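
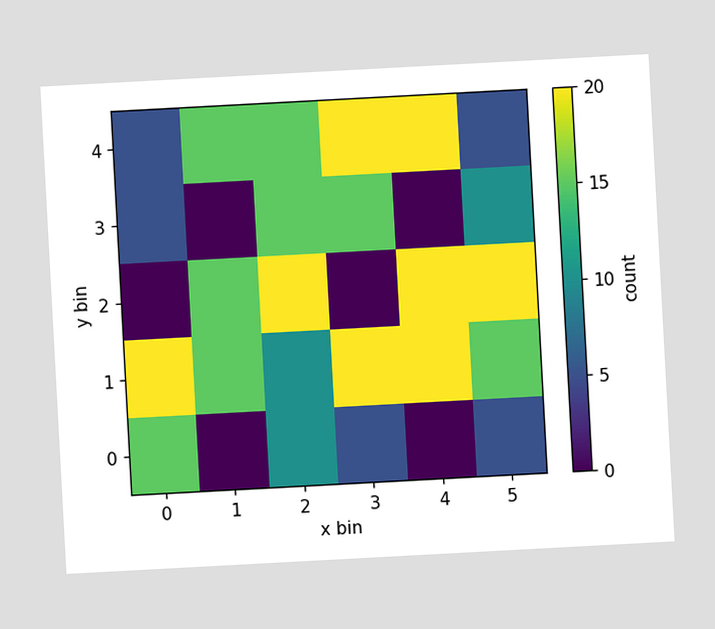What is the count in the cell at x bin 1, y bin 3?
0

The chart is tilted about 3° counter-clockwise. Matching the cell (1, 3) against the colorbar gives 0.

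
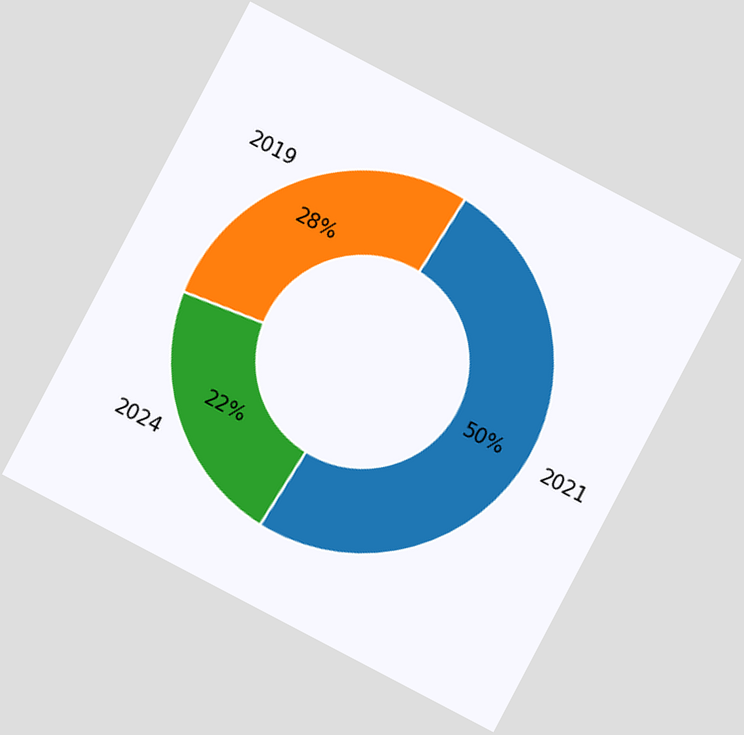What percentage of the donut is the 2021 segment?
The chart is tilted about 28° clockwise. The 2021 segment takes up 50% of the ring.

50%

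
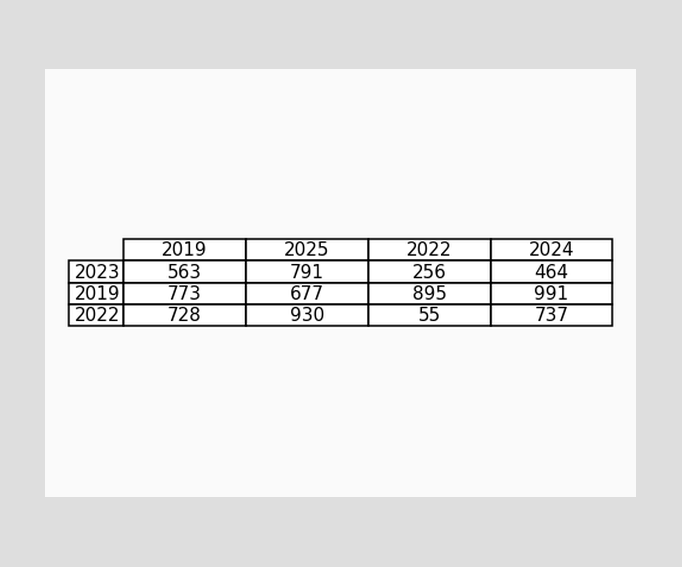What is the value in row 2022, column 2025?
930

The (2022, 2025) cell reads 930.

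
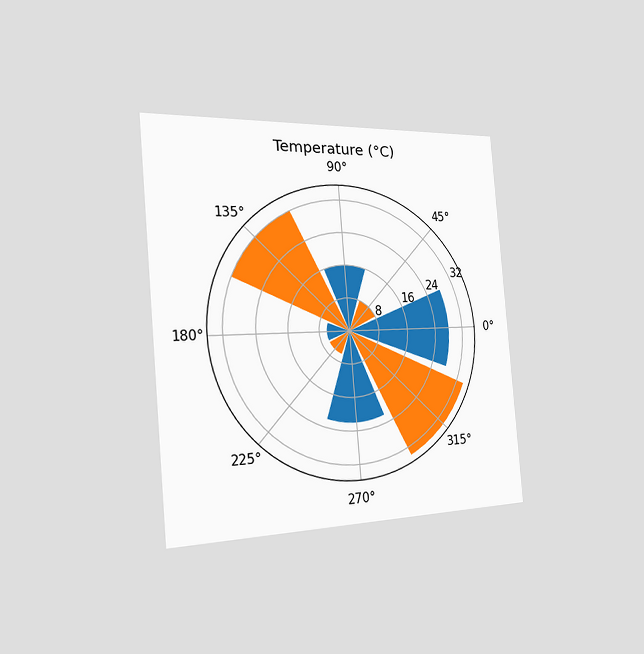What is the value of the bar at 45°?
The chart is tilted about 5° counter-clockwise and viewed slightly from the left. The bar at 45° reaches 8°C on the radial axis.

8°C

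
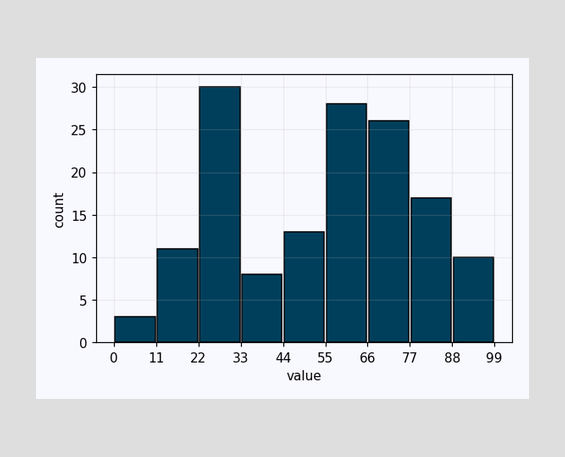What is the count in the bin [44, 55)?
The [44, 55) bin has height 13.

13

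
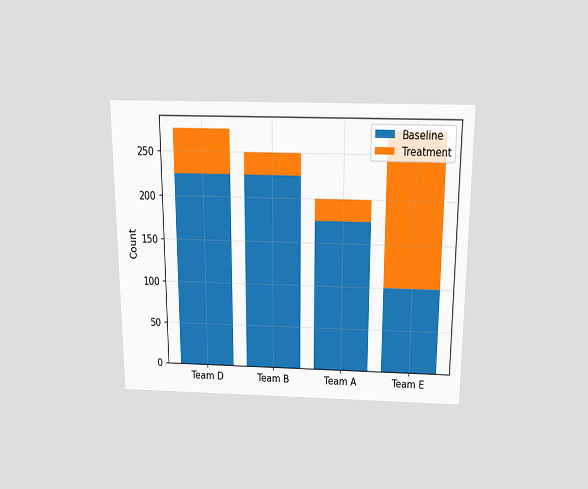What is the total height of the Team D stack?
275

The chart is viewed slightly from above. The Team D stack's top reaches 275 on the y-axis.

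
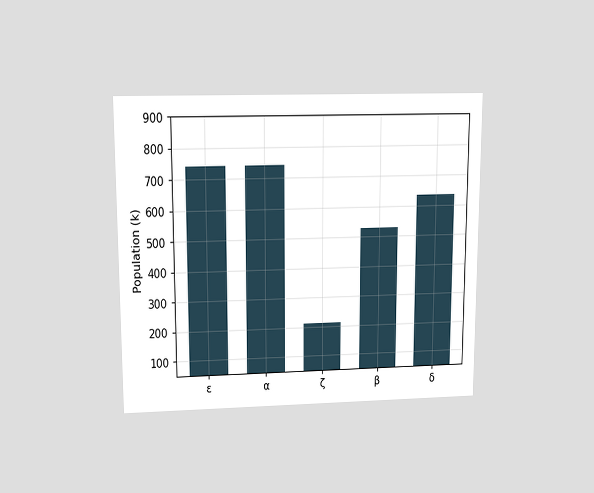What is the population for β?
The chart is viewed slightly from above. Reading along the chart's y-axis, the β bar reaches 530k.

530k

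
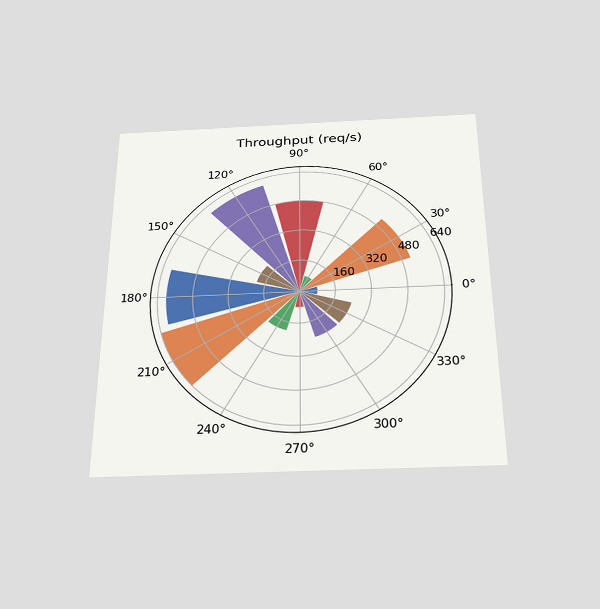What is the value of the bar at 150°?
The chart is viewed slightly from below. The bar at 150° reaches 200req/s on the radial axis.

200req/s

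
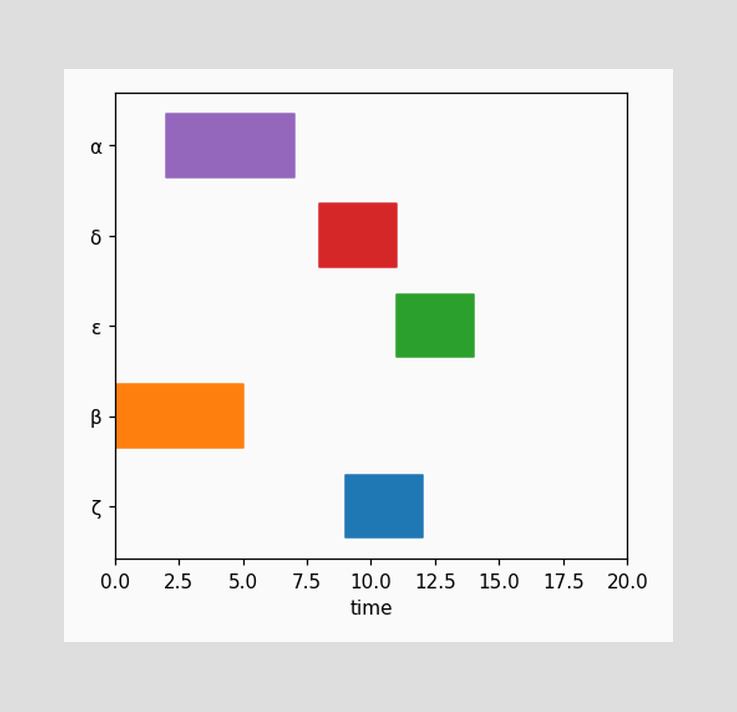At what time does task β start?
The β bar begins at t=0.

0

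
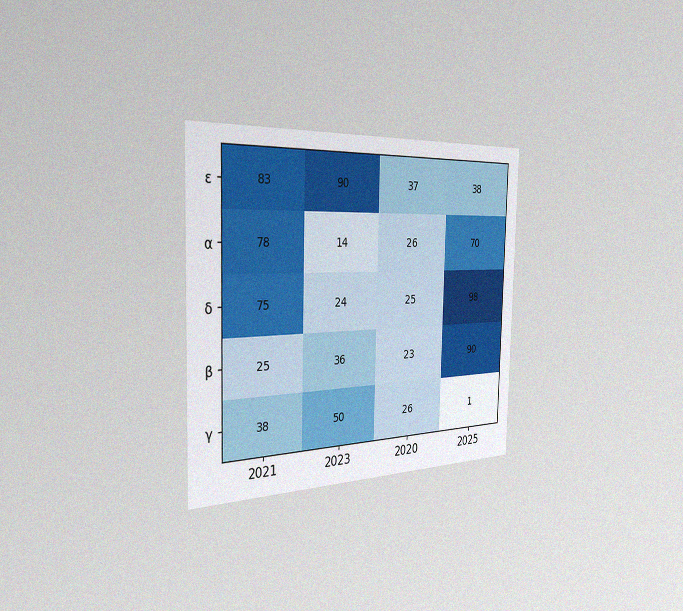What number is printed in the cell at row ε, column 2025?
The chart is viewed slightly from the left, with some photo noise. The (ε, 2025) cell reads 38.

38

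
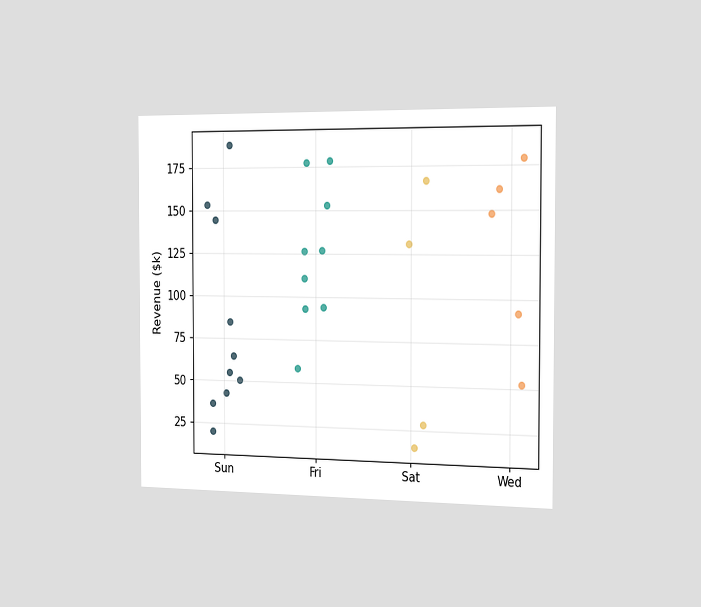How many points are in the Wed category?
5

The chart is viewed slightly from the right. Counting the markers in the Wed column gives 5.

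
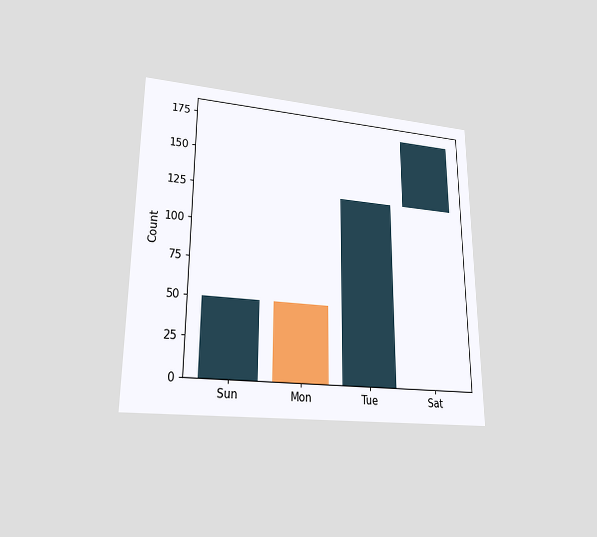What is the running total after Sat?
175

The chart is viewed at a slight angle. After Sat the running total reaches 175.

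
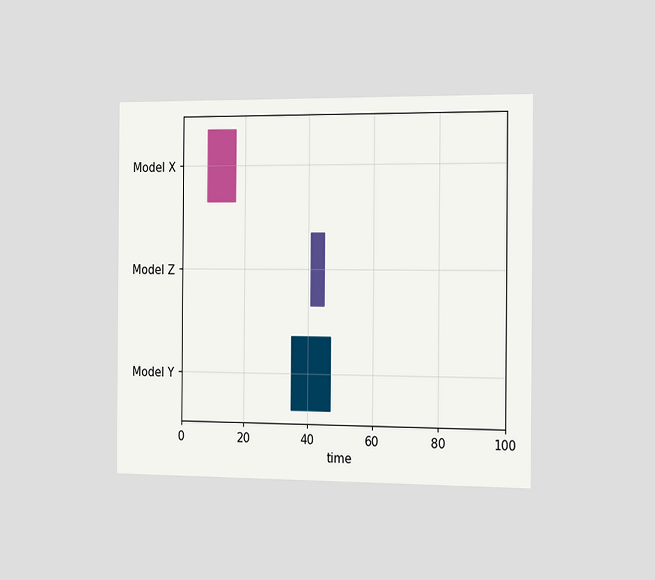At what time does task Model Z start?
The chart is viewed slightly from the right. The Model Z bar begins at t=41.

41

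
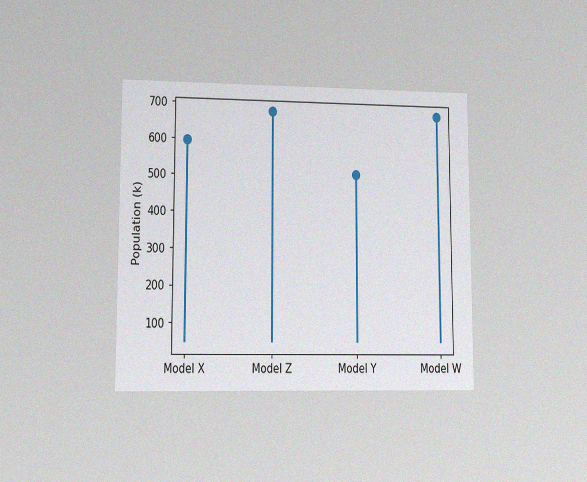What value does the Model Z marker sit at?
680k

The chart is viewed at a slight angle, with some photo noise. The Model Z marker sits at 680k.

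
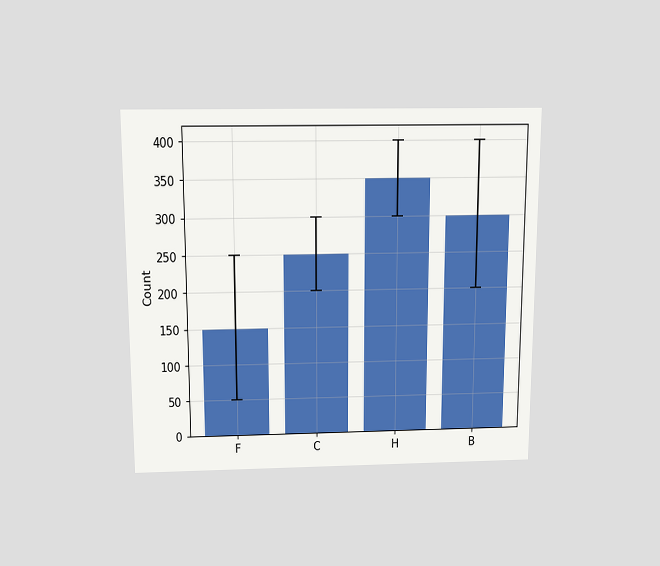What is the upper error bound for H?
400

The chart is viewed slightly from above. The H bar's upper whisker reaches 400.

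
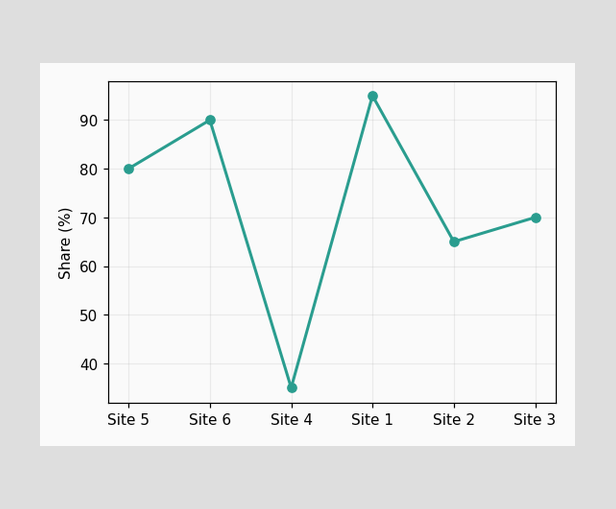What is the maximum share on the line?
95%

The highest point is at Site 1, and reading across to the y-axis gives 95%.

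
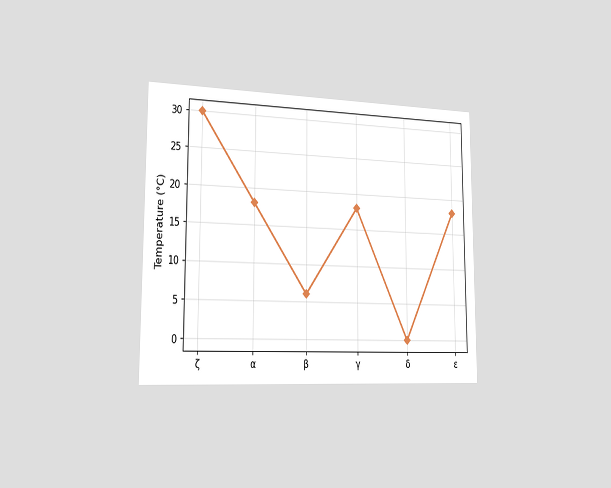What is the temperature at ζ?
The chart is viewed slightly from the left. At ζ, the line is at 30°C.

30°C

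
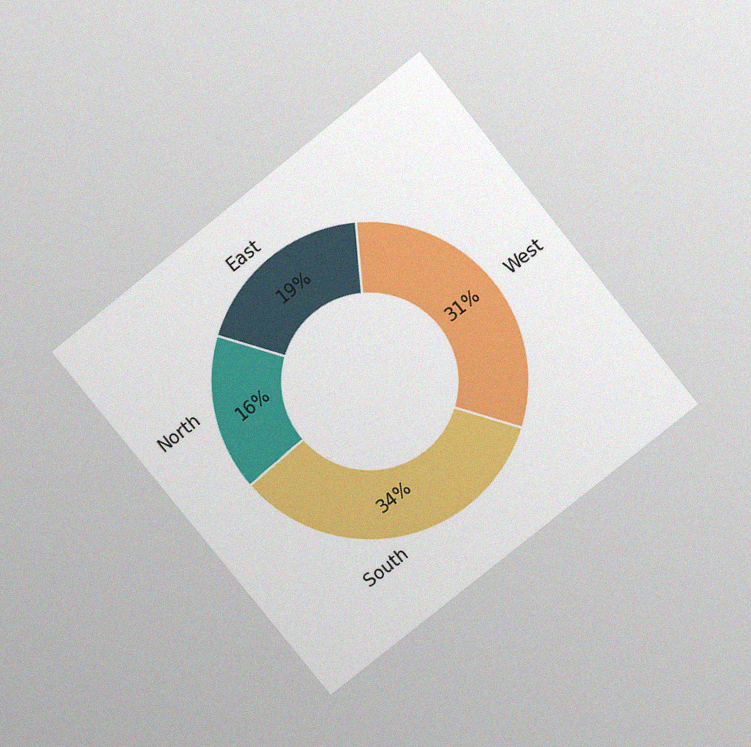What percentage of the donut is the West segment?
The chart is tilted about 39° counter-clockwise and viewed slightly from above, with some photo noise. The West segment takes up 31% of the ring.

31%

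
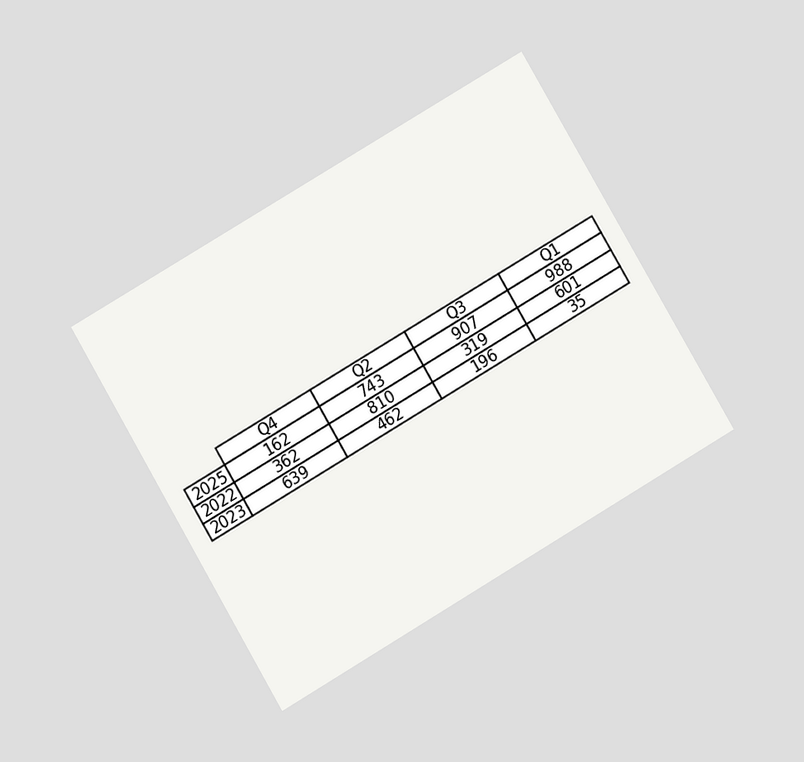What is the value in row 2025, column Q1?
The chart is tilted about 30° counter-clockwise and viewed at a slight angle. The (2025, Q1) cell reads 988.

988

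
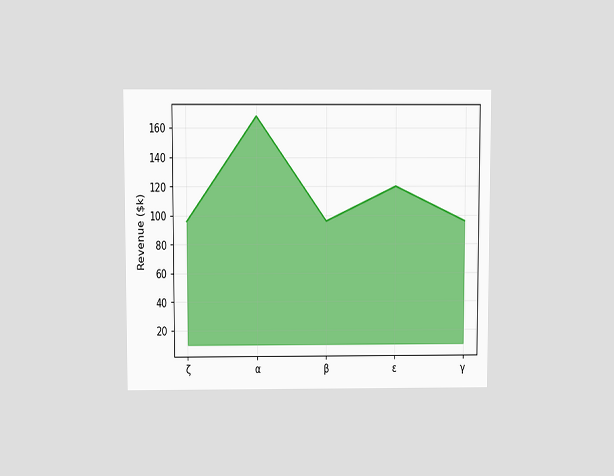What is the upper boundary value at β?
$96k

The chart is viewed slightly from above. At β the upper boundary is at $96k.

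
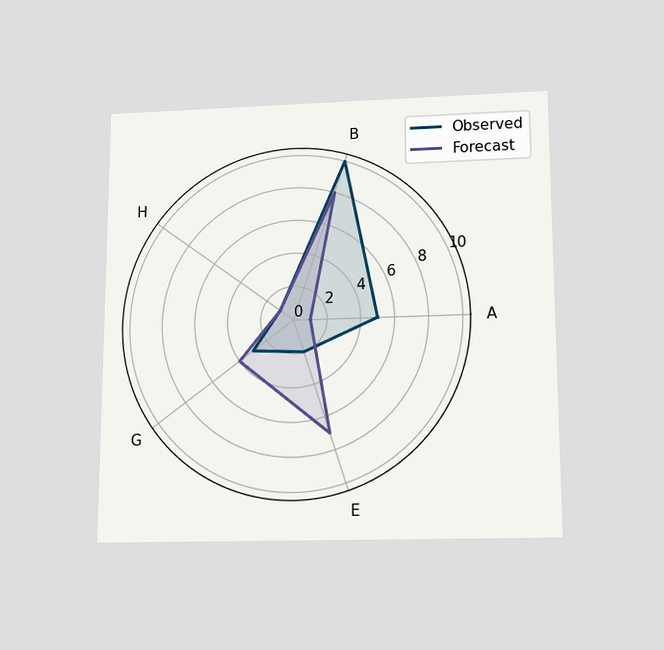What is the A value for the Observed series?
5

The chart is viewed slightly from below. On the A axis, Observed reaches 5.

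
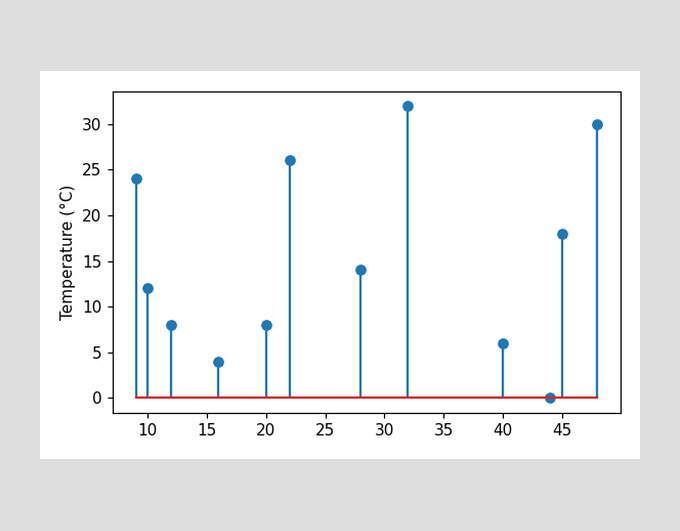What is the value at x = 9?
24°C

The stem at x=9 reaches 24°C.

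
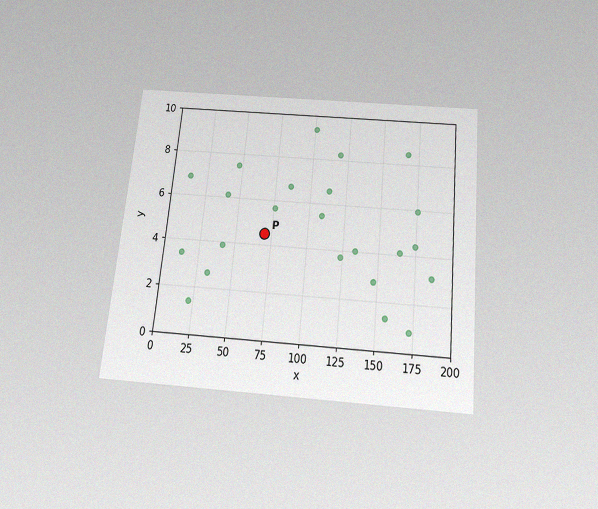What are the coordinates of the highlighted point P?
The chart is tilted about 5° clockwise and viewed slightly from below, with some photo noise. Following the gridlines from P to each axis, P sits at (70, 4.5).

(70, 4.5)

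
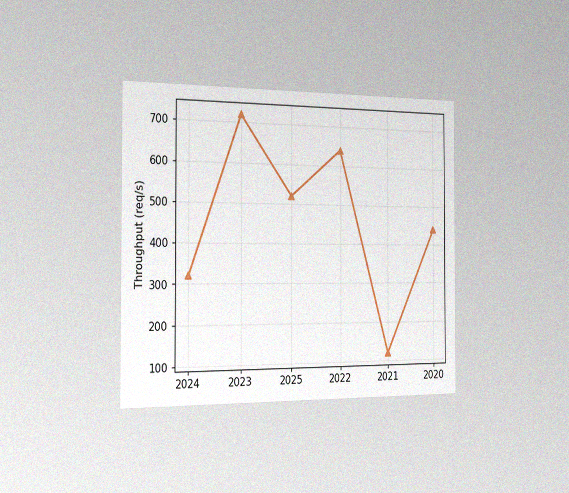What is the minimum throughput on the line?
The chart is viewed slightly from the left, with some photo noise. The lowest point is at 2021, and reading across to the y-axis gives 120req/s.

120req/s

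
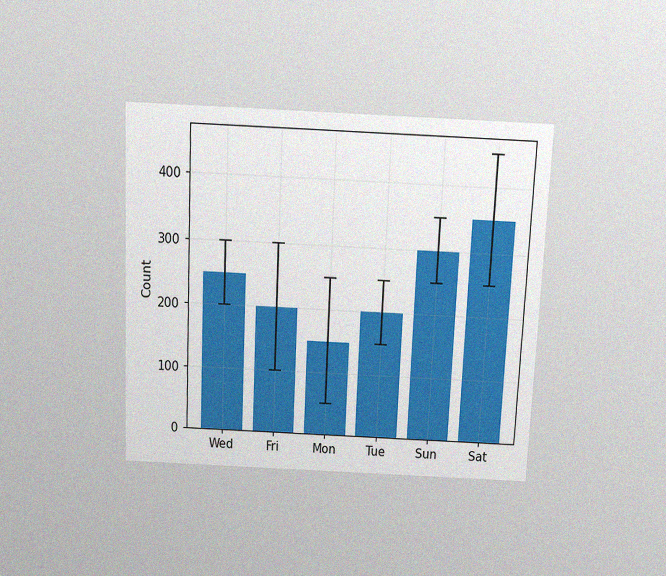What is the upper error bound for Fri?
300

The chart is tilted about 3° clockwise and viewed slightly from above, with some photo noise. The Fri bar's upper whisker reaches 300.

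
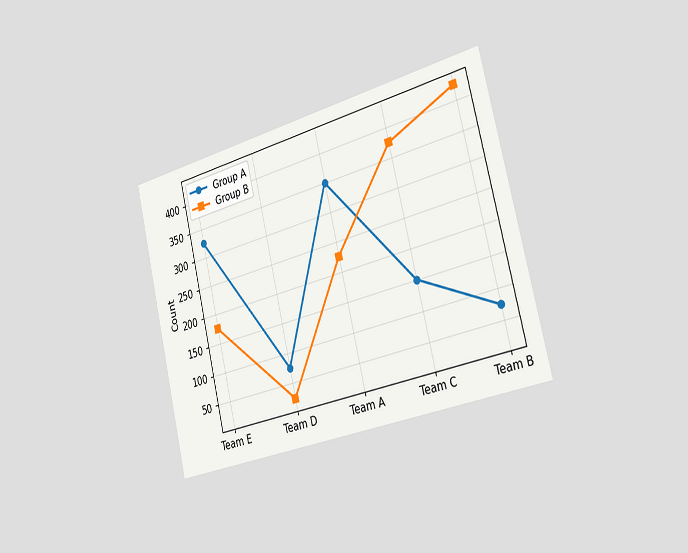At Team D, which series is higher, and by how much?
The chart is tilted about 14° counter-clockwise and viewed slightly from the right. At Team D, Group A sits above the other line by 50.

Group A, by 50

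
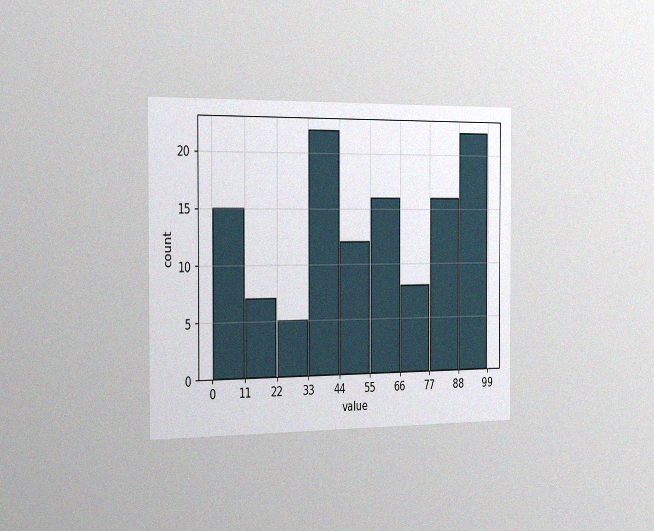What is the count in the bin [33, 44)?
The chart is viewed slightly from the left, with some photo noise. The [33, 44) bin has height 22.

22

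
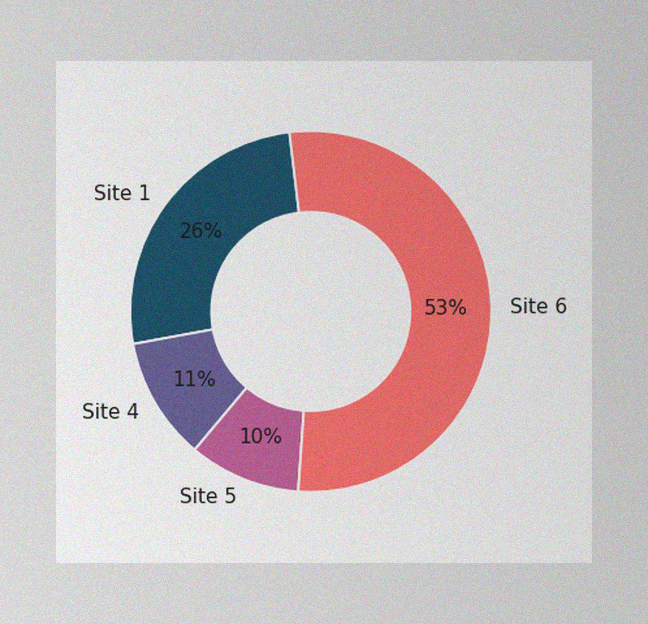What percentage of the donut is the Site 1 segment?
26%

The image has some photo noise and uneven lighting. The Site 1 segment takes up 26% of the ring.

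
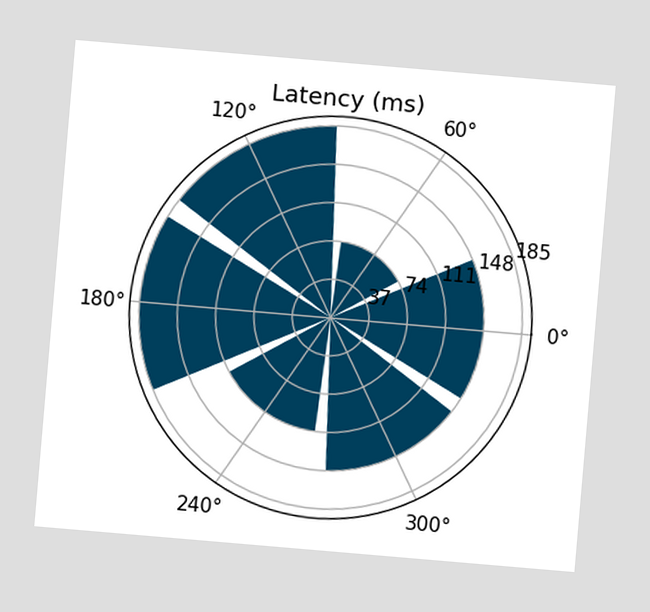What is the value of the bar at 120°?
The chart is tilted about 5° clockwise. The bar at 120° reaches 185ms on the radial axis.

185ms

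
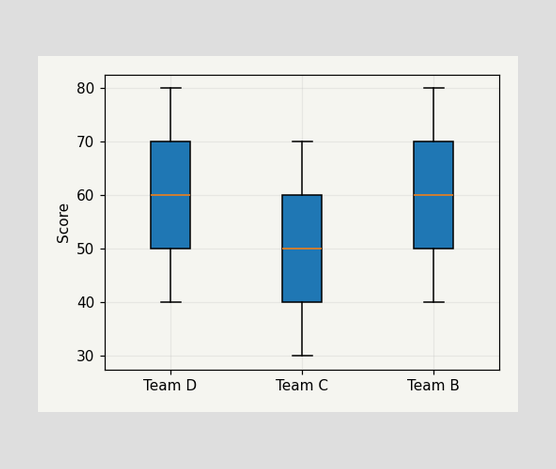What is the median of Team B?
The median line in the Team B box sits at 60.

60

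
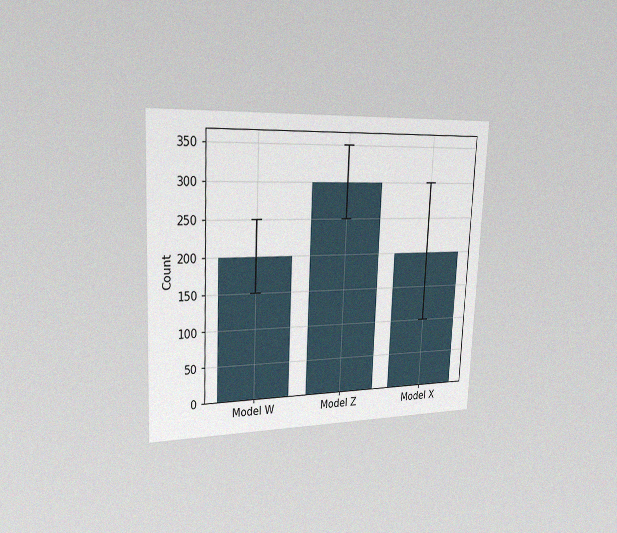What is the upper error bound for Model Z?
The chart is tilted about 3° clockwise and viewed slightly from the left, with some photo noise. The Model Z bar's upper whisker reaches 350.

350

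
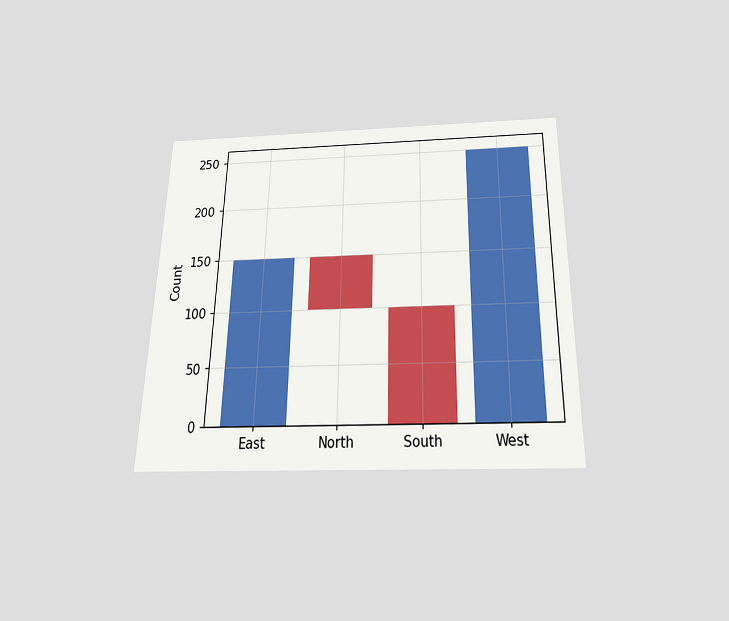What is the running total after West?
The chart is viewed slightly from below. After West the running total reaches 250.

250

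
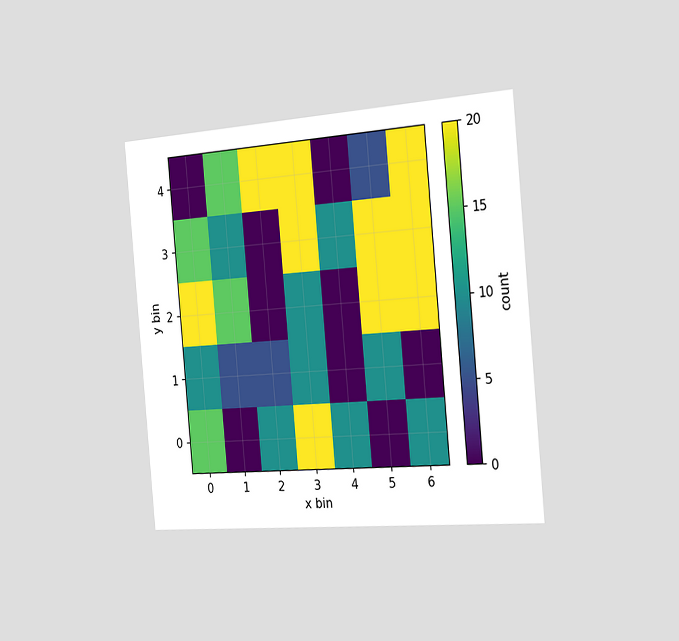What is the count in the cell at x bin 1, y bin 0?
The chart is tilted about 5° counter-clockwise and viewed slightly from the right. Matching the cell (1, 0) against the colorbar gives 0.

0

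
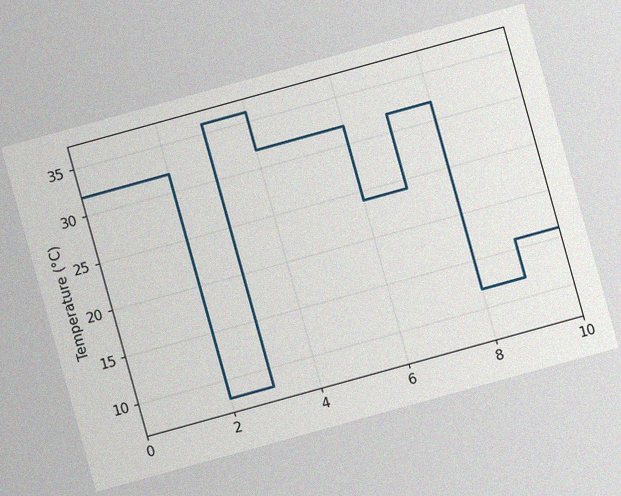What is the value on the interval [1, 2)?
32°C

The chart is tilted about 15° counter-clockwise, with some photo noise. On [1, 2) the step sits at 32°C.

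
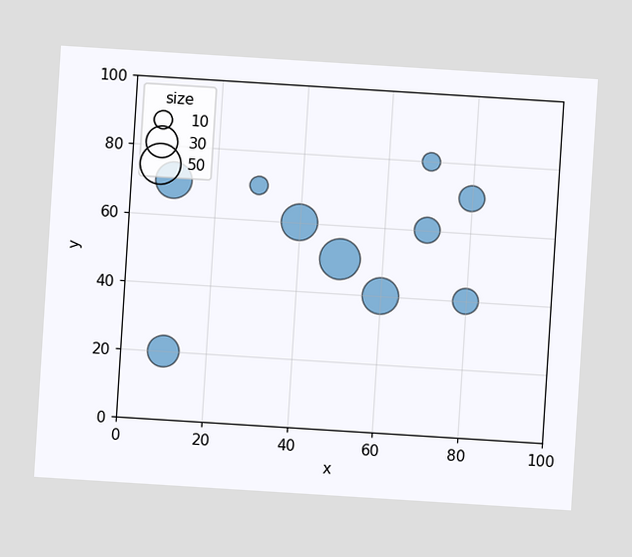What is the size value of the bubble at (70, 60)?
20

The chart is tilted about 4° clockwise. Matching the bubble at (70, 60) against the size legend gives 20.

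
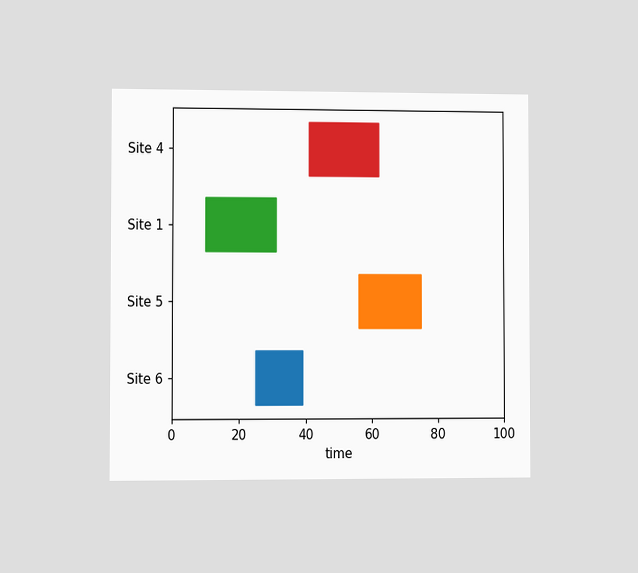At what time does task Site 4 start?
41

The chart is viewed slightly from the left. The Site 4 bar begins at t=41.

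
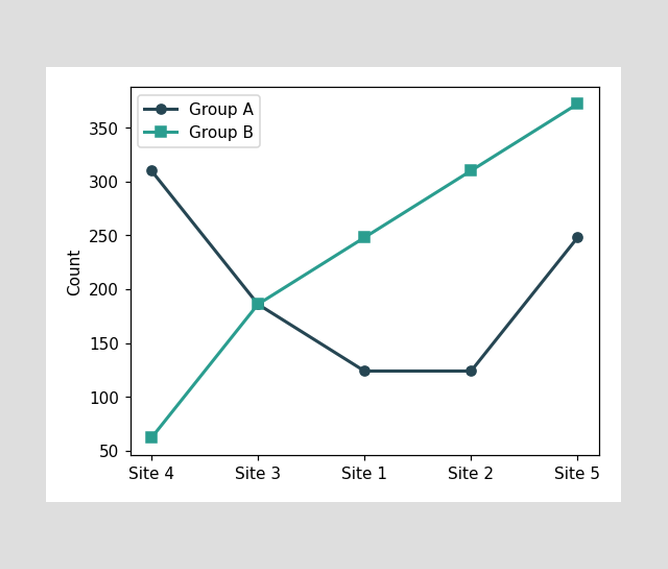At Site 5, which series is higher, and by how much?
Group B, by 124

At Site 5, Group B sits above the other line by 124.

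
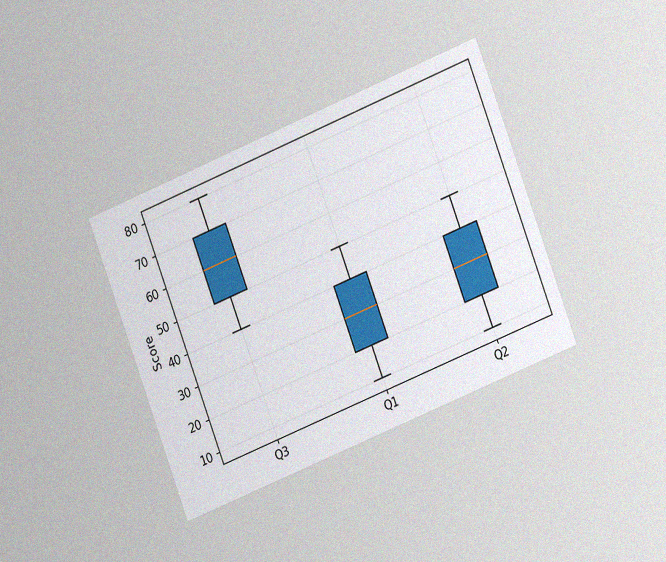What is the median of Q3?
60

The chart is tilted about 21° counter-clockwise and viewed at a slight angle, with some photo noise. The median line in the Q3 box sits at 60.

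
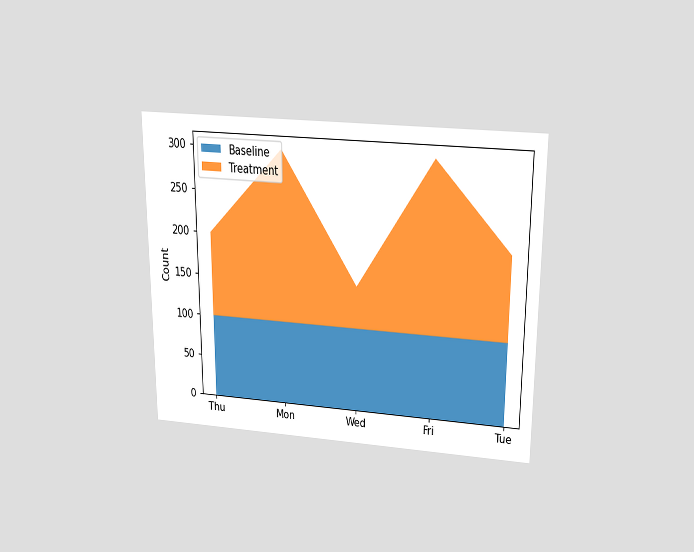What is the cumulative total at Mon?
300

The chart is viewed slightly from above. The stacked total at Mon reaches 300.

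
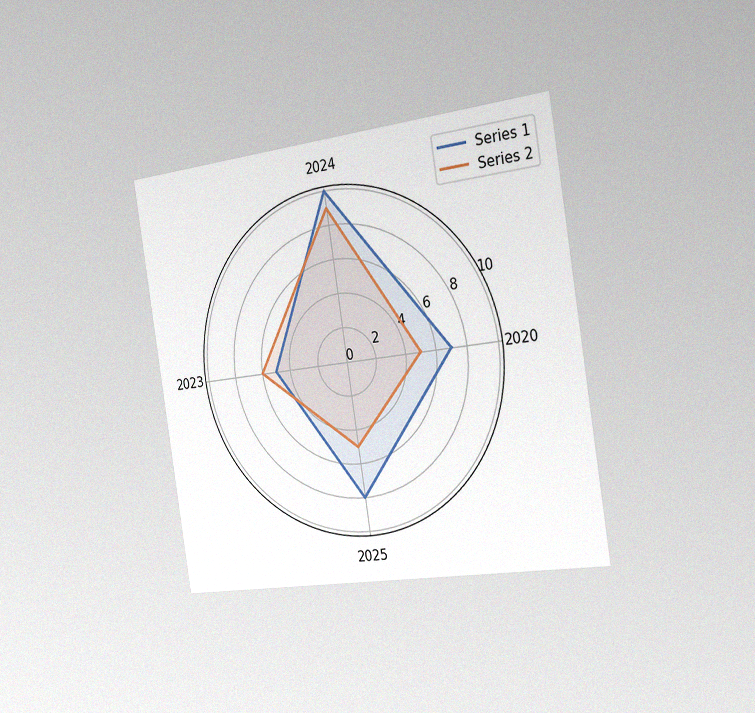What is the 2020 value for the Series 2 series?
5

The chart is tilted about 9° counter-clockwise and viewed slightly from the right, with some photo noise. On the 2020 axis, Series 2 reaches 5.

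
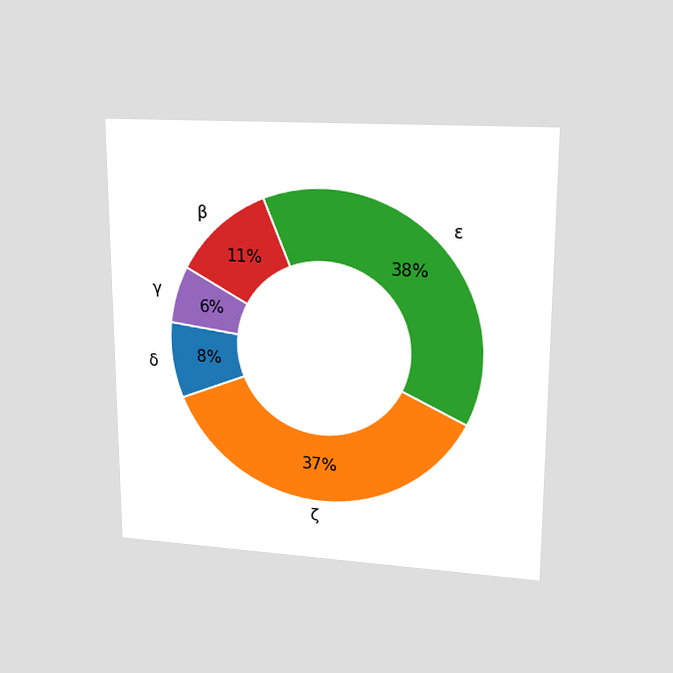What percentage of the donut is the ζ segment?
37%

The chart is viewed at a slight angle. The ζ segment takes up 37% of the ring.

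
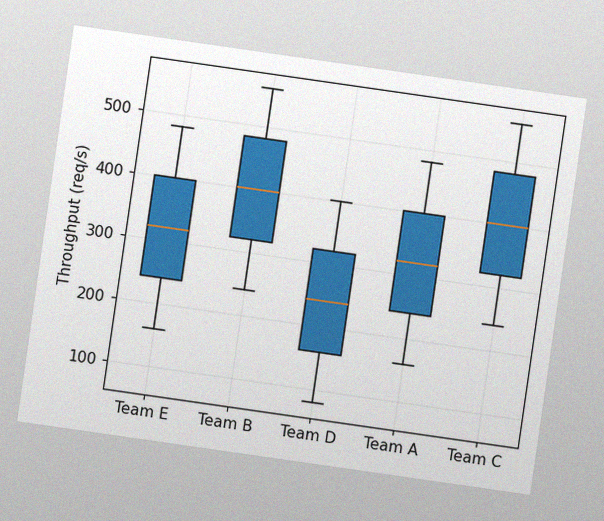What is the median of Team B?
The chart is tilted about 8° clockwise, with some photo noise. The median line in the Team B box sits at 400req/s.

400req/s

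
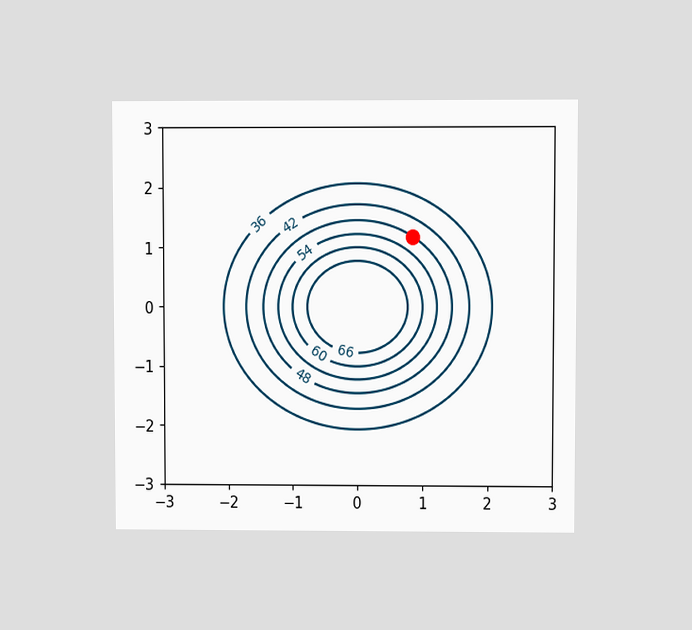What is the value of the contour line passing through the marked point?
The chart is viewed at a slight angle. The marked point sits on the contour labelled 48.

48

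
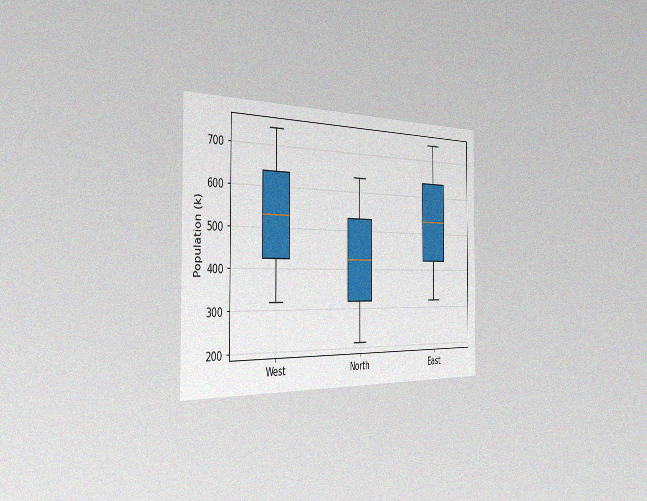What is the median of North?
424k

The chart is viewed slightly from the left, with some photo noise. The median line in the North box sits at 424k.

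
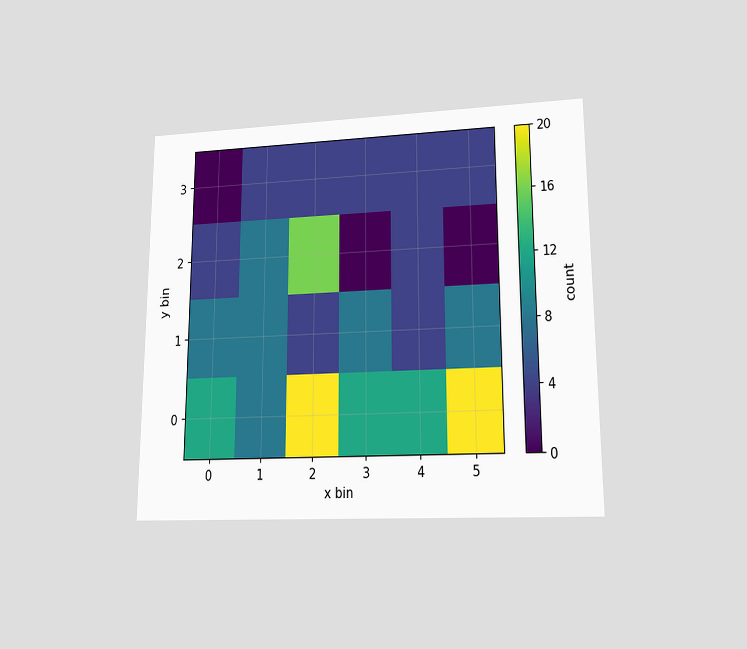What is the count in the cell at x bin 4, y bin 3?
The chart is viewed at a slight angle. Matching the cell (4, 3) against the colorbar gives 4.

4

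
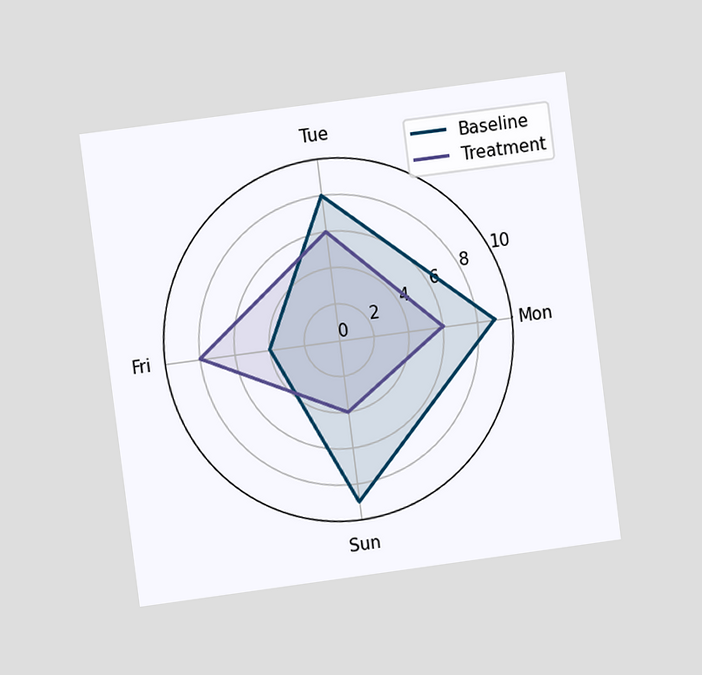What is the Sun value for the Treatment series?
The chart is tilted about 7° counter-clockwise and viewed at a slight angle. On the Sun axis, Treatment reaches 4.

4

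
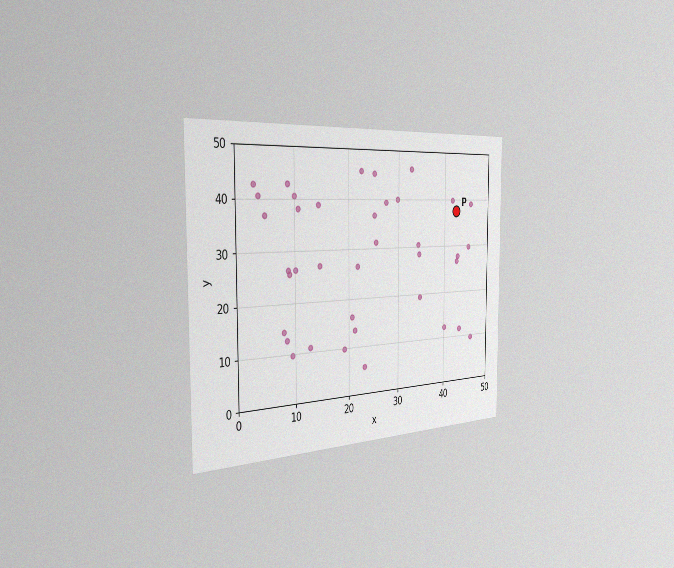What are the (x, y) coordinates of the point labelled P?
(42.5, 37.5)

The chart is viewed slightly from the left, with some photo noise. Following the gridlines from P to each axis, P sits at (42.5, 37.5).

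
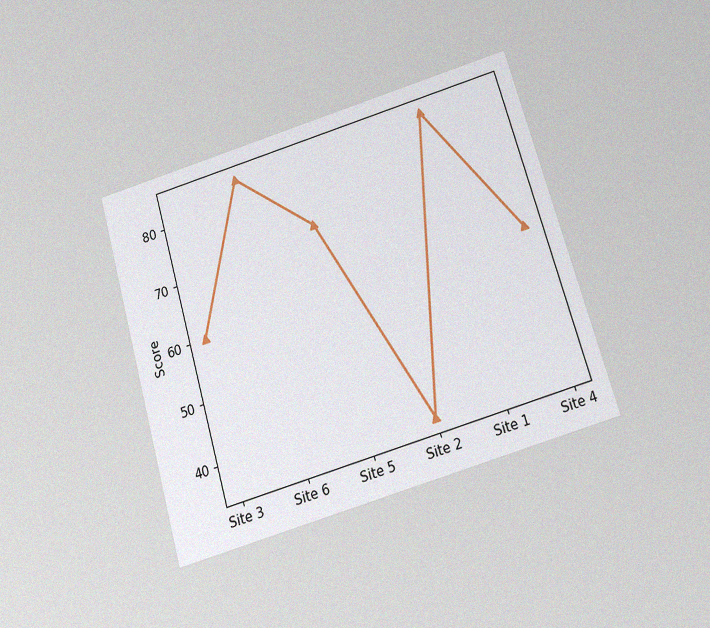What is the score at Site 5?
72

The chart is tilted about 16° counter-clockwise and viewed slightly from below, with some photo noise. At Site 5, the line is at 72.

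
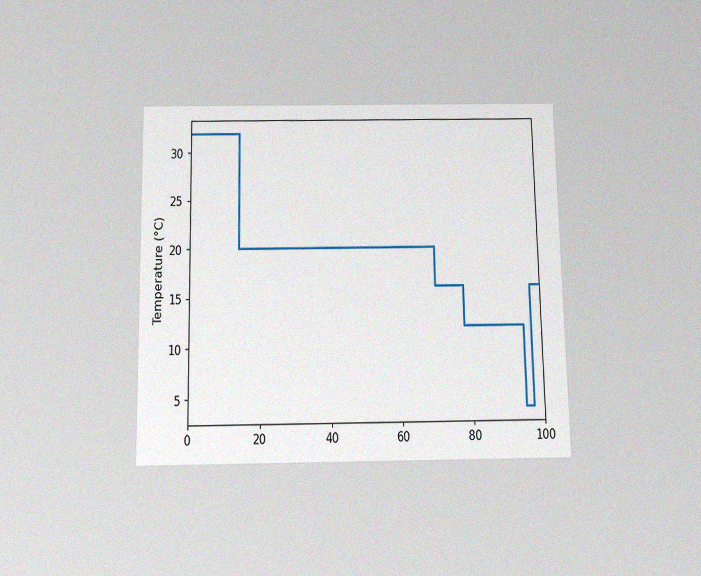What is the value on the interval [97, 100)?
The chart is viewed slightly from below, with some photo noise. On [97, 100) the step sits at 16°C.

16°C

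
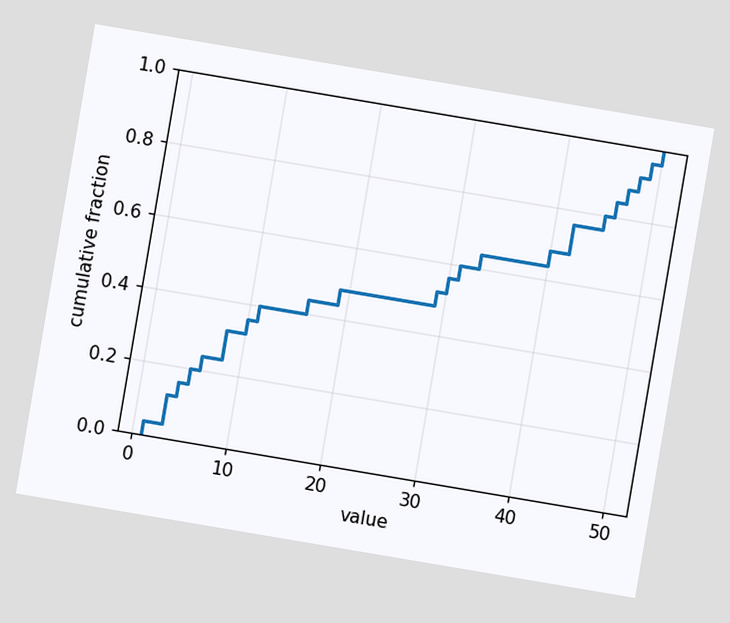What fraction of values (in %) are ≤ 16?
The chart is tilted about 10° clockwise. At x=16 the ECDF step is at 44%.

44%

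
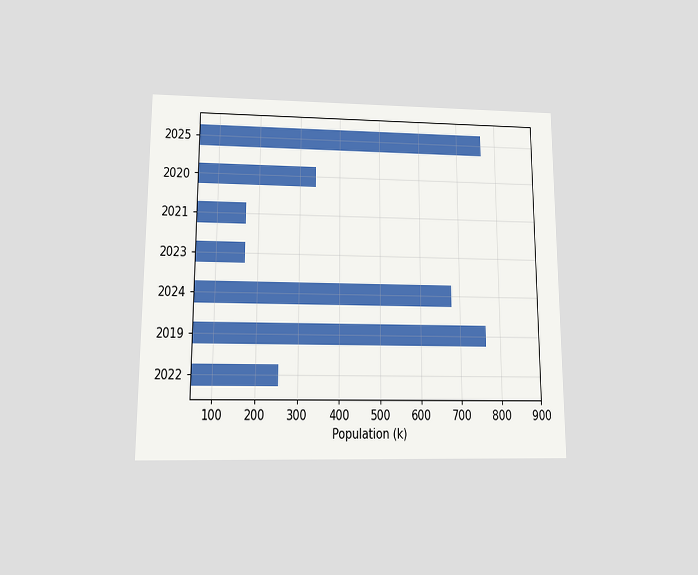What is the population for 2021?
The chart is viewed slightly from below. Reading along the chart's x-axis, the 2021 bar reaches 170k.

170k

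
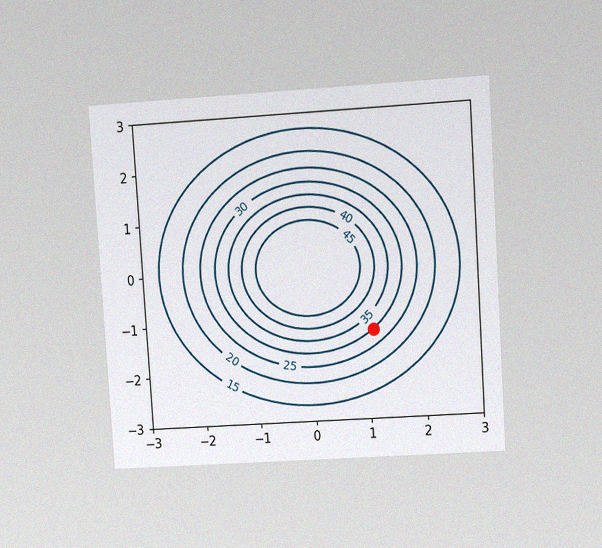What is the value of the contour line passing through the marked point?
The chart is tilted about 4° counter-clockwise and viewed at a slight angle, with some photo noise. The marked point sits on the contour labelled 30.

30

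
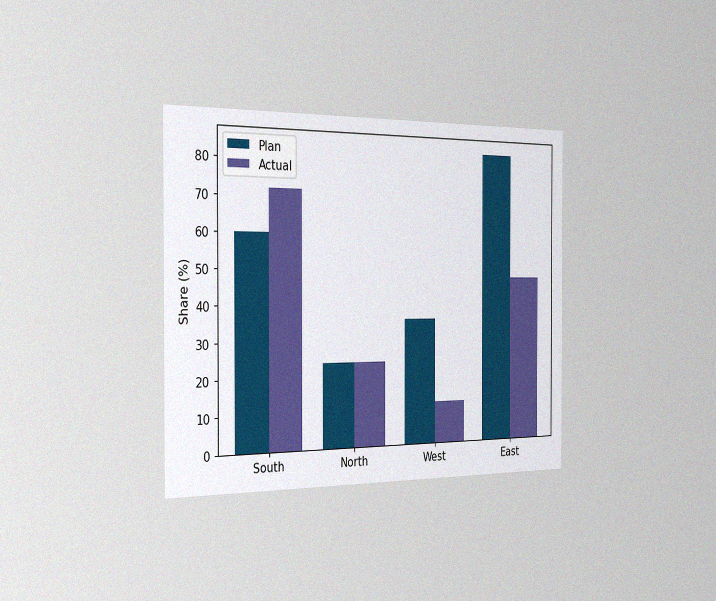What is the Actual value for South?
72%

The chart is viewed slightly from the left, with some photo noise. The Actual bar at South reaches 72% on the y-axis.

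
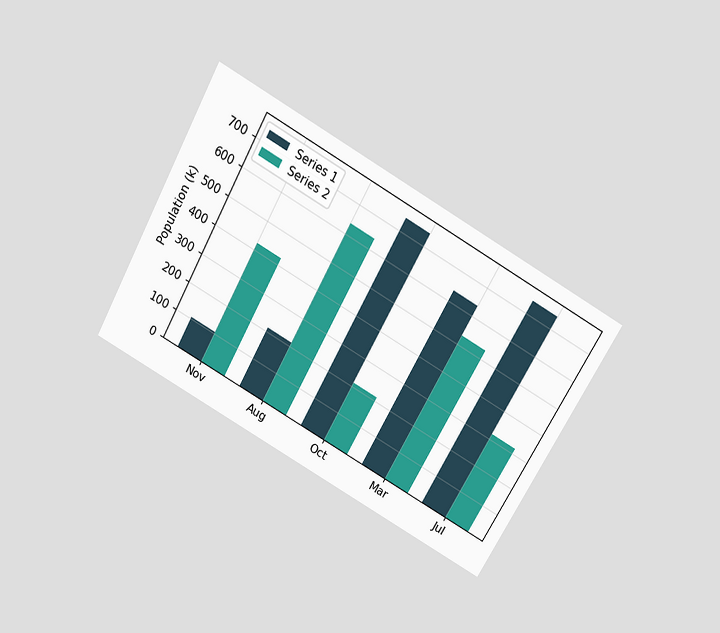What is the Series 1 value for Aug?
212k

The chart is tilted about 29° clockwise and viewed slightly from above. The Series 1 bar at Aug reaches 212k on the y-axis.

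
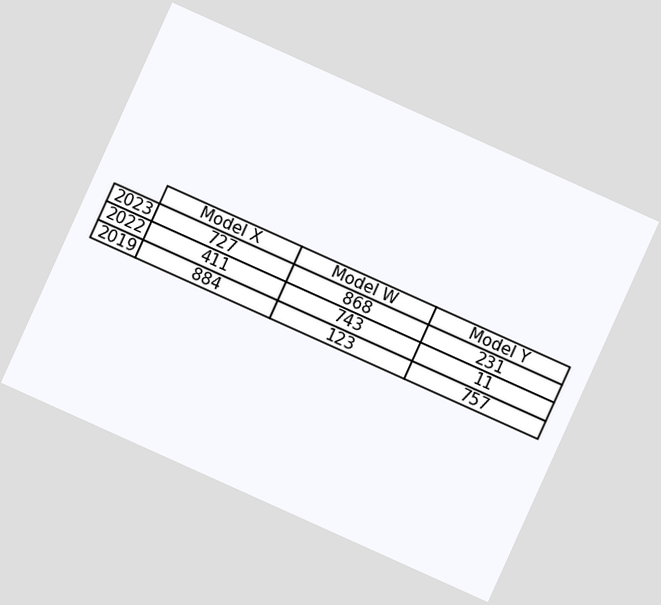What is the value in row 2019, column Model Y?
The chart is tilted about 24° clockwise. The (2019, Model Y) cell reads 757.

757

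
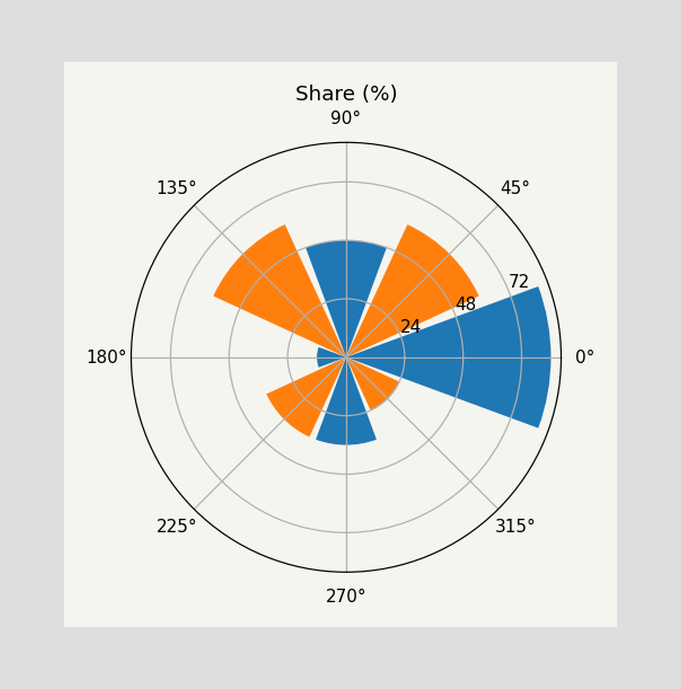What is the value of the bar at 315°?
The bar at 315° reaches 24% on the radial axis.

24%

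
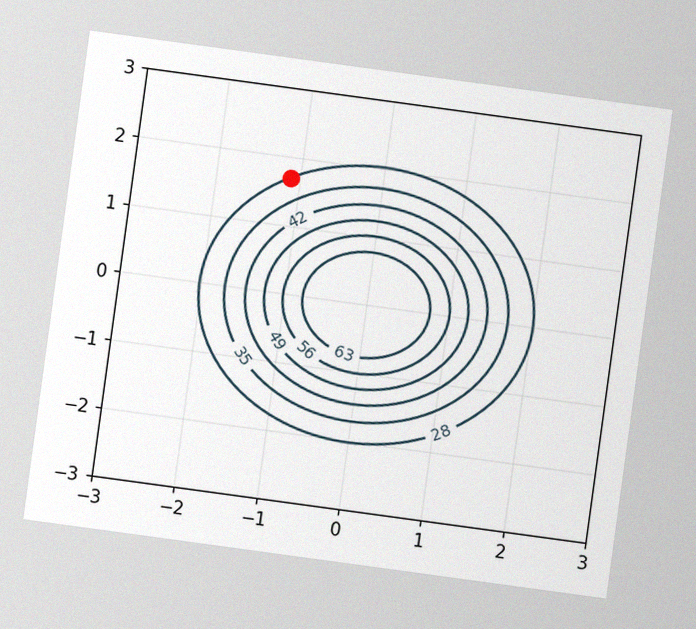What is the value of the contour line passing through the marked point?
28

The chart is tilted about 8° clockwise, with some photo noise. The marked point sits on the contour labelled 28.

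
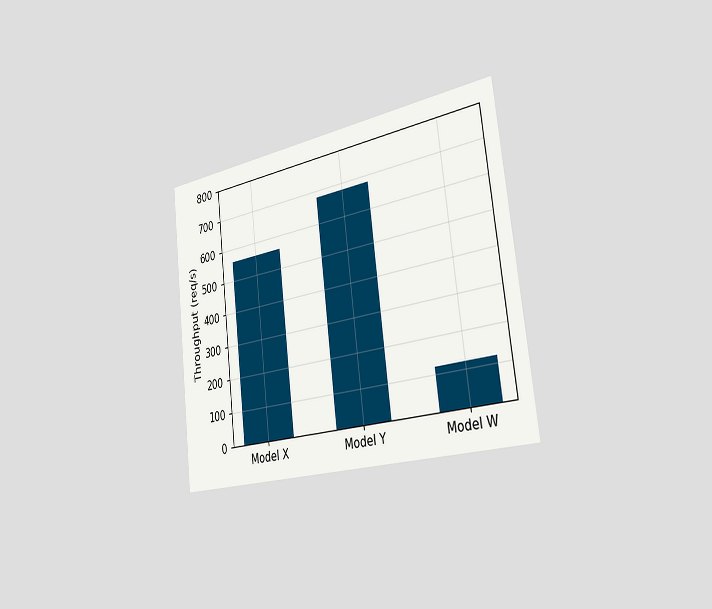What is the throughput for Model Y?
680req/s

The chart is tilted about 7° counter-clockwise and viewed slightly from the right. Reading along the chart's y-axis, the Model Y bar reaches 680req/s.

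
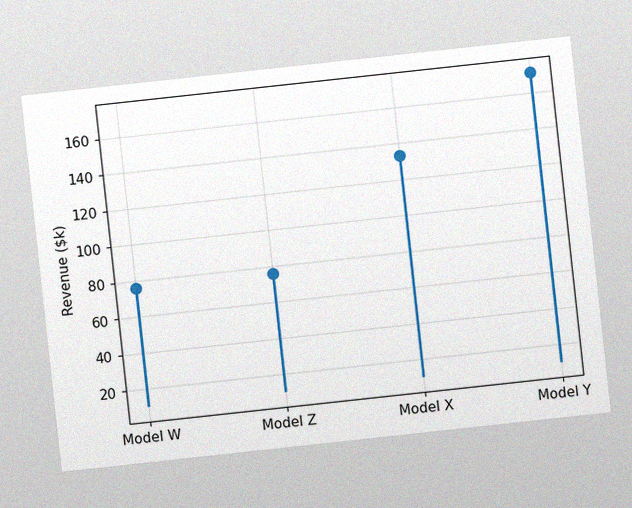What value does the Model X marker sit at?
$133k

The chart is tilted about 6° counter-clockwise, with some photo noise. The Model X marker sits at $133k.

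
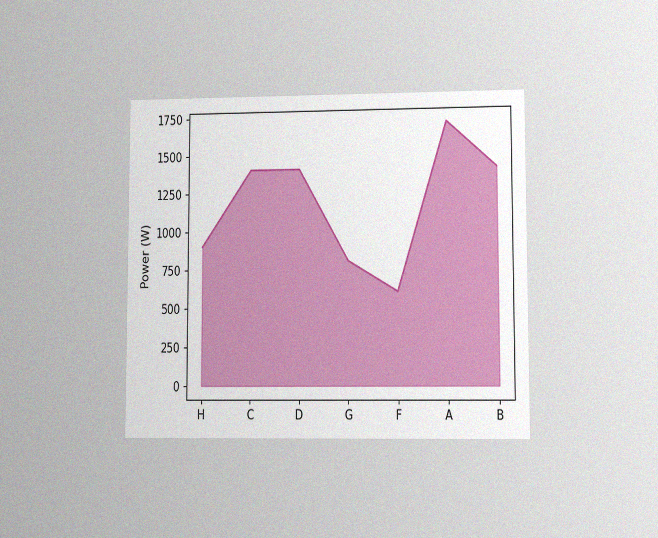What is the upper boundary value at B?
1400W

The chart is viewed at a slight angle, with some photo noise. At B the upper boundary is at 1400W.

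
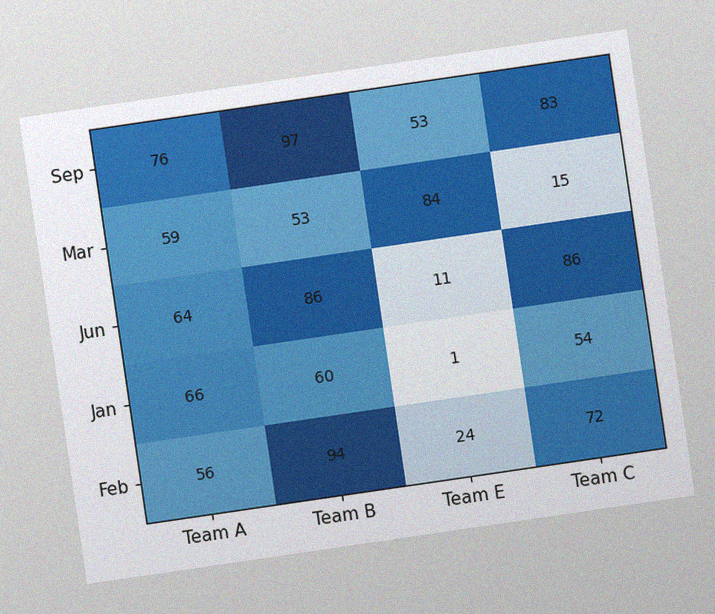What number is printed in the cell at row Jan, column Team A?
The chart is tilted about 8° counter-clockwise, with some photo noise. The (Jan, Team A) cell reads 66.

66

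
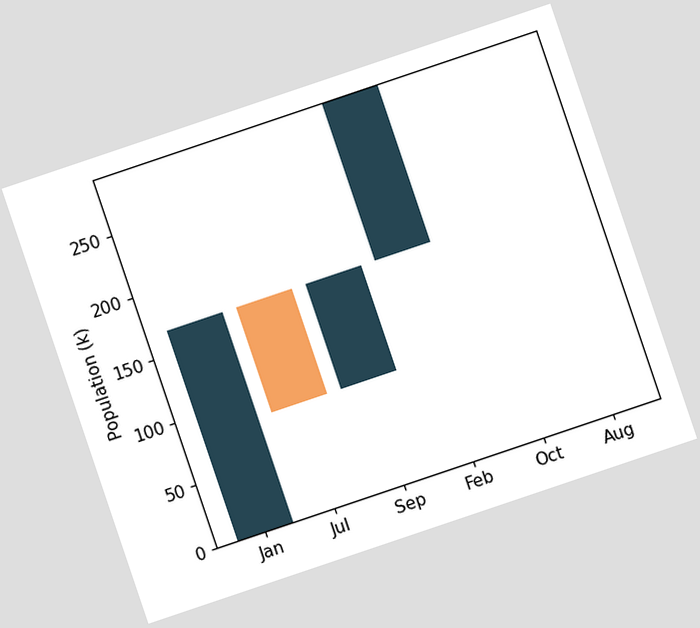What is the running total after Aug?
The chart is tilted about 19° counter-clockwise. After Aug the running total reaches 294k.

294k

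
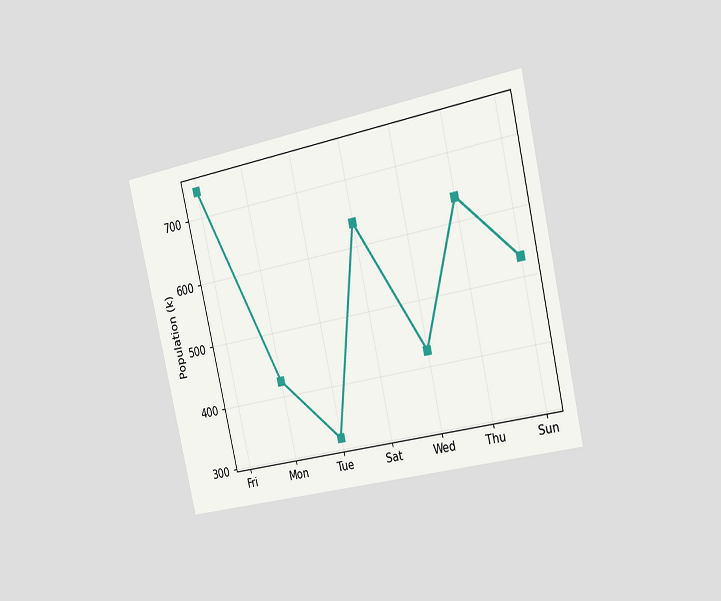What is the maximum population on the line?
The chart is tilted about 13° counter-clockwise and viewed slightly from the right. The highest point is at Fri, and reading across to the y-axis gives 742k.

742k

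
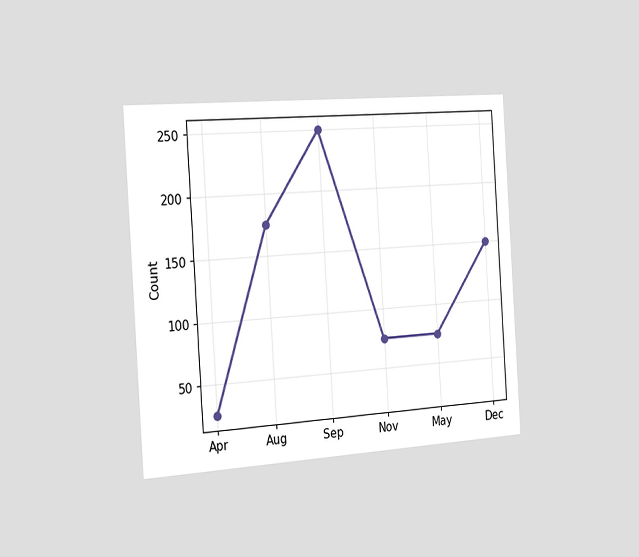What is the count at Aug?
175

The chart is tilted about 4° counter-clockwise and viewed slightly from the left. At Aug, the line is at 175.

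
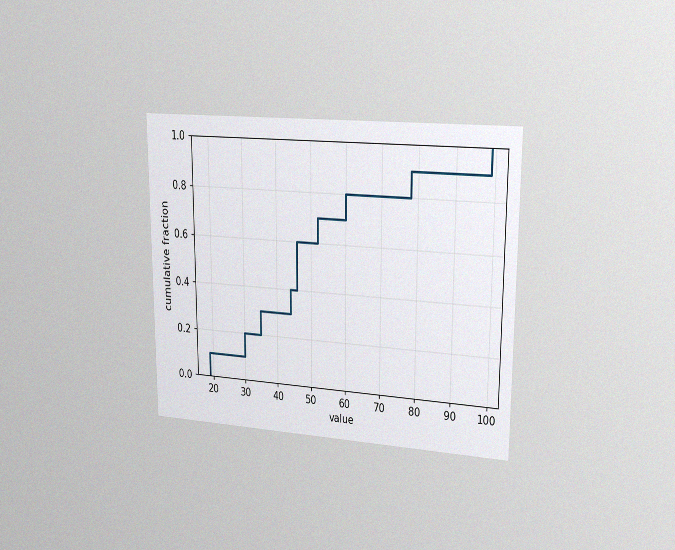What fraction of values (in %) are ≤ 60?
80%

The chart is viewed slightly from the right, with some photo noise. At x=60 the ECDF step is at 80%.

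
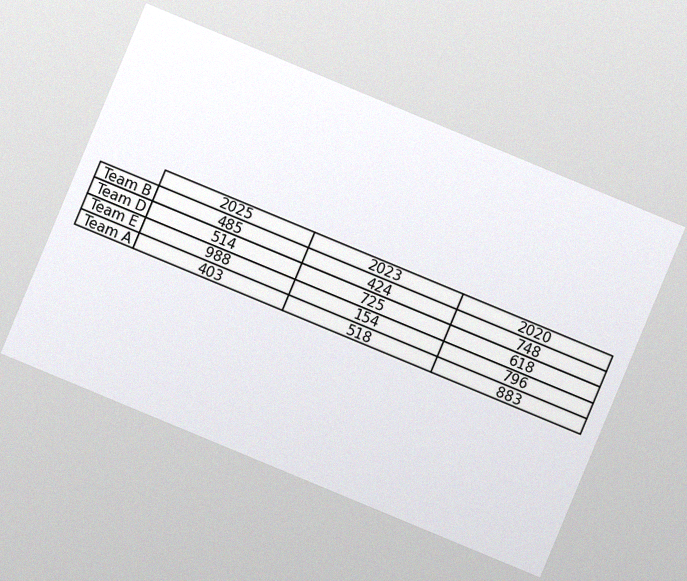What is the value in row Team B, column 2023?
The chart is tilted about 23° clockwise, with some photo noise. The (Team B, 2023) cell reads 424.

424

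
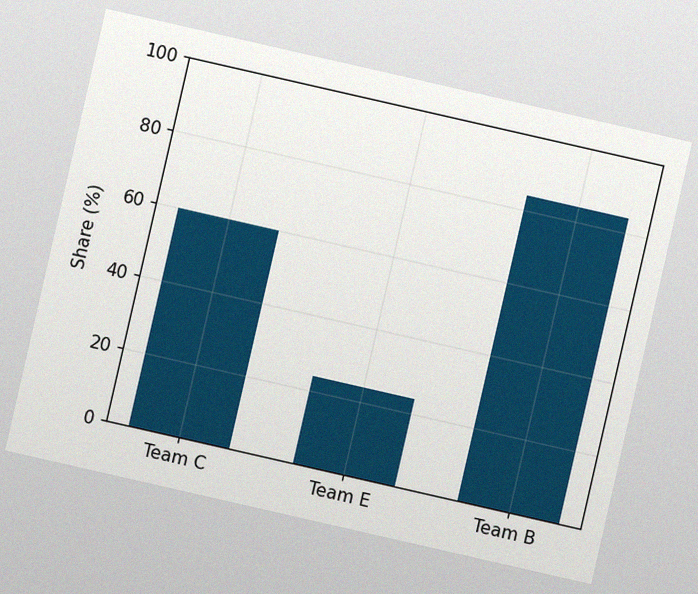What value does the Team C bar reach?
60%

The chart is tilted about 13° clockwise, with some photo noise. Reading along the chart's y-axis, the Team C bar reaches 60%.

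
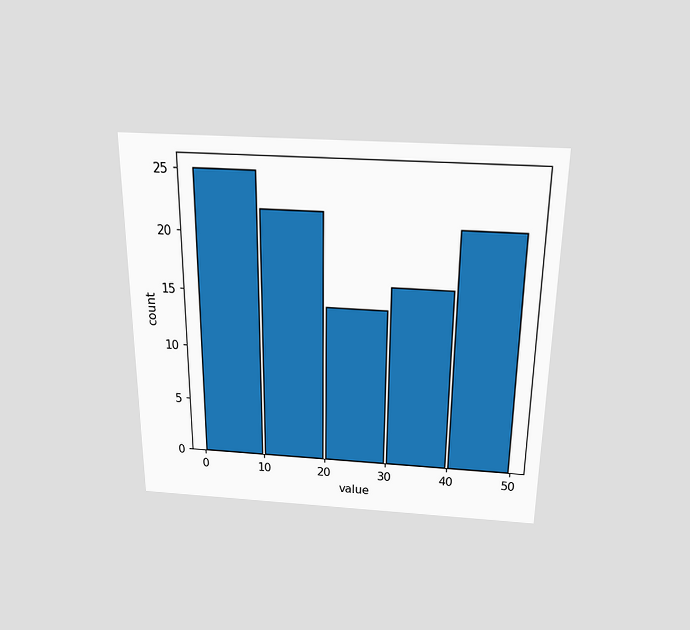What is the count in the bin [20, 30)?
The chart is viewed slightly from above. The [20, 30) bin has height 14.

14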